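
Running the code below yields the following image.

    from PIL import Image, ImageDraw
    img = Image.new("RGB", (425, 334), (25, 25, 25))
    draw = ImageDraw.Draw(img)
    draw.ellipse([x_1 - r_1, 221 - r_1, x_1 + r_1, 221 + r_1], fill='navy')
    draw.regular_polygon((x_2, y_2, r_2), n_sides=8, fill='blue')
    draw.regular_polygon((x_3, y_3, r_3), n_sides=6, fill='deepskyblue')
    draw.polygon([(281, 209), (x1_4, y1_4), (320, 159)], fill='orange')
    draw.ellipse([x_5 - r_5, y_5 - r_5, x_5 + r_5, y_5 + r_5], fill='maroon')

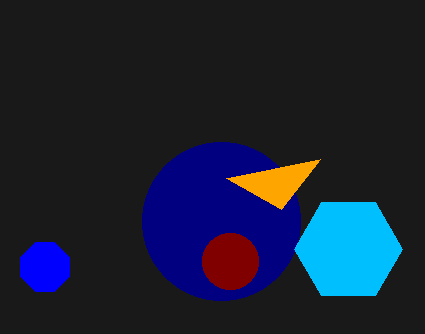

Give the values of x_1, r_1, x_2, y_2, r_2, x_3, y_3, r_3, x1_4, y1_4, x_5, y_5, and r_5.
x_1 = 221; r_1 = 79; x_2 = 45; y_2 = 267; r_2 = 26; x_3 = 348; y_3 = 249; r_3 = 54; x1_4 = 226; y1_4 = 178; x_5 = 230; y_5 = 261; r_5 = 28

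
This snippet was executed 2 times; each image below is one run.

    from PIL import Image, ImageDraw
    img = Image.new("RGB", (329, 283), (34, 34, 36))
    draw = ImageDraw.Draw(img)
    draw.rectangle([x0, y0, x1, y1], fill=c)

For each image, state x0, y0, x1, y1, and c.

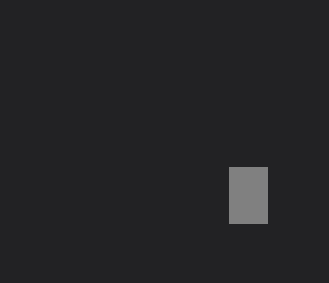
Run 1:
x0 = 229; y0 = 167; x1 = 267; y1 = 223; c = 'gray'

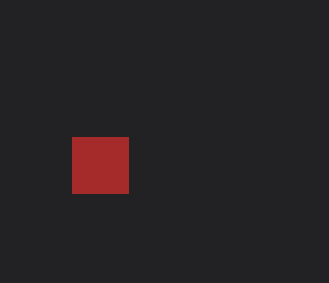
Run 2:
x0 = 72
y0 = 137
x1 = 128
y1 = 193
c = 'brown'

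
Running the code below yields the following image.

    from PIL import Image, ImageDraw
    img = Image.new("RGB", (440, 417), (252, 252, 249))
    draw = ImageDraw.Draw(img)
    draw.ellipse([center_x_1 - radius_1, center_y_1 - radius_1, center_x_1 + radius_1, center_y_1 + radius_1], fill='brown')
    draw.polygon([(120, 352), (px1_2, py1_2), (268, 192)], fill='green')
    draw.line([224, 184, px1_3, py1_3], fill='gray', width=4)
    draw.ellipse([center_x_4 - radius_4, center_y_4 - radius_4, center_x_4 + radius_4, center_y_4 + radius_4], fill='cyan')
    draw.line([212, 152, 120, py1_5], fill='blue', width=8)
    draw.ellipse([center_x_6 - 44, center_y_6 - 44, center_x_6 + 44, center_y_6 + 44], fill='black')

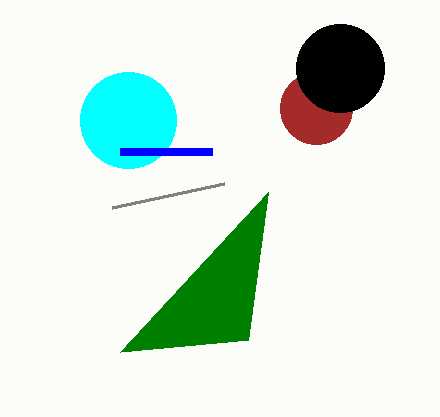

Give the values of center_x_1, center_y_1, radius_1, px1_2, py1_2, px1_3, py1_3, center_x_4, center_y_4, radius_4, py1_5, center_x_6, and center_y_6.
center_x_1 = 316, center_y_1 = 108, radius_1 = 36, px1_2 = 248, py1_2 = 340, px1_3 = 112, py1_3 = 208, center_x_4 = 128, center_y_4 = 120, radius_4 = 48, py1_5 = 152, center_x_6 = 340, center_y_6 = 68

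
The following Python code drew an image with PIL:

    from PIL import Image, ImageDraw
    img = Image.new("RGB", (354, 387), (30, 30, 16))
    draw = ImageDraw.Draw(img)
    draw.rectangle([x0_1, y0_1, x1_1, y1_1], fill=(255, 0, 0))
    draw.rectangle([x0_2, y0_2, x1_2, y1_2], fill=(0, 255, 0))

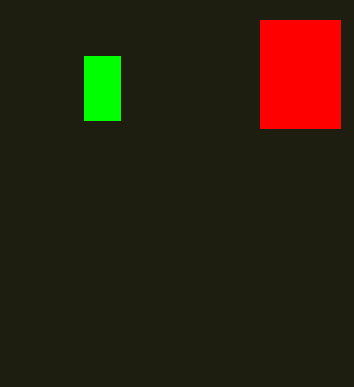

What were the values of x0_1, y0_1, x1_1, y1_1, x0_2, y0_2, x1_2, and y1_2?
x0_1 = 260
y0_1 = 20
x1_1 = 340
y1_1 = 128
x0_2 = 84
y0_2 = 56
x1_2 = 120
y1_2 = 120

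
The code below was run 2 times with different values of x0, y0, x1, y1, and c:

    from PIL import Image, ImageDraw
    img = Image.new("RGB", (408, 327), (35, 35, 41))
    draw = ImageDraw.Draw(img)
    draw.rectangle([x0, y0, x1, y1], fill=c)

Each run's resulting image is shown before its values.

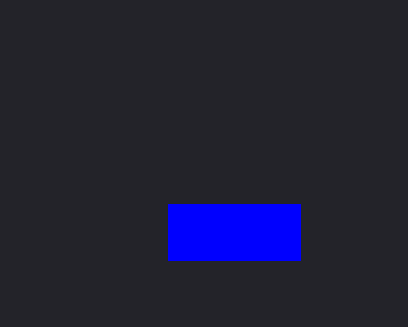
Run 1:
x0 = 168
y0 = 204
x1 = 300
y1 = 260
c = 'blue'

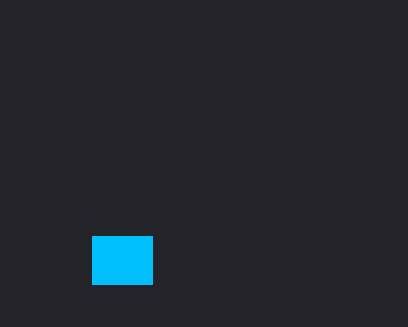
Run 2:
x0 = 92
y0 = 236
x1 = 152
y1 = 284
c = 'deepskyblue'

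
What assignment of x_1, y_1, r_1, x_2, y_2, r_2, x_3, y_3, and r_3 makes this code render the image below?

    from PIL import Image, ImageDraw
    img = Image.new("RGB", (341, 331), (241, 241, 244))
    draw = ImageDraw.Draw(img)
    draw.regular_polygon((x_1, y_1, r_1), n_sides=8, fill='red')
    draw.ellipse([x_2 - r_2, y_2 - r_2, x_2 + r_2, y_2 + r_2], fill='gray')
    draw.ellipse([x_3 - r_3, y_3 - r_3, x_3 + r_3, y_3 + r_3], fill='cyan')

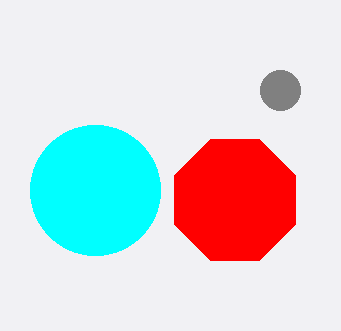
x_1 = 235
y_1 = 200
r_1 = 65
x_2 = 280
y_2 = 90
r_2 = 20
x_3 = 95
y_3 = 190
r_3 = 65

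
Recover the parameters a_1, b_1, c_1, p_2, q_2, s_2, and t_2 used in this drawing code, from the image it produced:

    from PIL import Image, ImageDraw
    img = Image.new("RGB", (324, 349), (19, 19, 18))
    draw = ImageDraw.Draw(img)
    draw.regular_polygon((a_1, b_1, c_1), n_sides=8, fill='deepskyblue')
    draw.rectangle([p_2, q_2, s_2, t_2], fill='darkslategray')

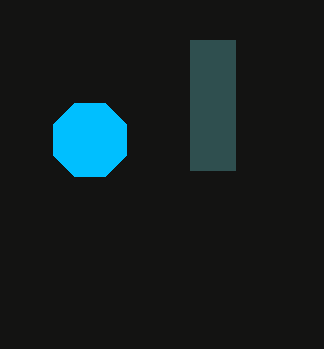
a_1 = 90, b_1 = 140, c_1 = 40, p_2 = 190, q_2 = 40, s_2 = 235, t_2 = 170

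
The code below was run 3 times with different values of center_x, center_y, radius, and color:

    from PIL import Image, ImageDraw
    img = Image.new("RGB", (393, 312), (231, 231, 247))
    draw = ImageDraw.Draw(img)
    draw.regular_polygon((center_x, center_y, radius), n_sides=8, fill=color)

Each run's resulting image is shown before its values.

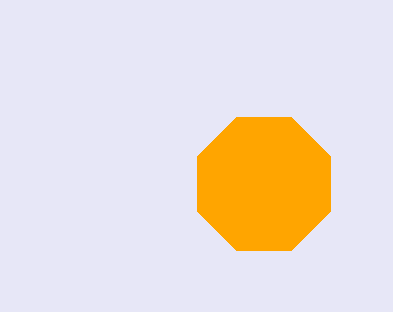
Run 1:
center_x = 264, center_y = 184, radius = 72, color = 'orange'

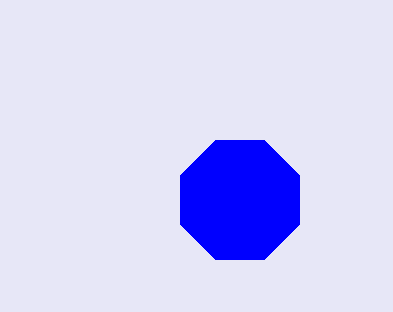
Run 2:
center_x = 240
center_y = 200
radius = 64
color = 'blue'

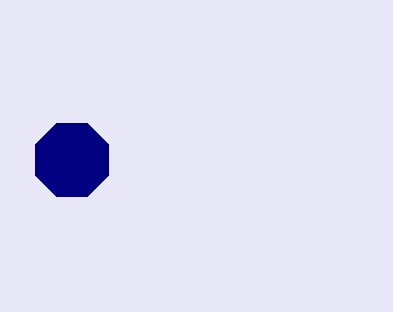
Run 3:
center_x = 72, center_y = 160, radius = 40, color = 'navy'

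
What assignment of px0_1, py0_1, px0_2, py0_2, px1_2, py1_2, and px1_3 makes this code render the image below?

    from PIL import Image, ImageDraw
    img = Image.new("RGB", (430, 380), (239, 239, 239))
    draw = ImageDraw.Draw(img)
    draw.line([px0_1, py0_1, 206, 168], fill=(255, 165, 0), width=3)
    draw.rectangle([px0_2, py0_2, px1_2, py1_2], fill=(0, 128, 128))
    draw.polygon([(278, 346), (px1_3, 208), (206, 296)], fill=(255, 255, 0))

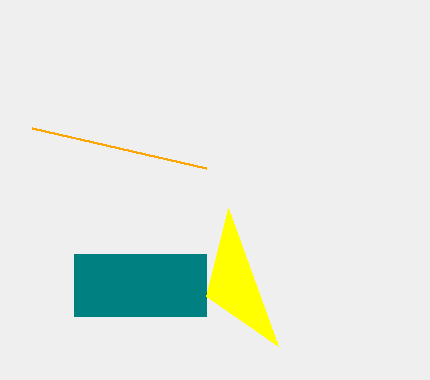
px0_1 = 32; py0_1 = 128; px0_2 = 74; py0_2 = 254; px1_2 = 206; py1_2 = 316; px1_3 = 228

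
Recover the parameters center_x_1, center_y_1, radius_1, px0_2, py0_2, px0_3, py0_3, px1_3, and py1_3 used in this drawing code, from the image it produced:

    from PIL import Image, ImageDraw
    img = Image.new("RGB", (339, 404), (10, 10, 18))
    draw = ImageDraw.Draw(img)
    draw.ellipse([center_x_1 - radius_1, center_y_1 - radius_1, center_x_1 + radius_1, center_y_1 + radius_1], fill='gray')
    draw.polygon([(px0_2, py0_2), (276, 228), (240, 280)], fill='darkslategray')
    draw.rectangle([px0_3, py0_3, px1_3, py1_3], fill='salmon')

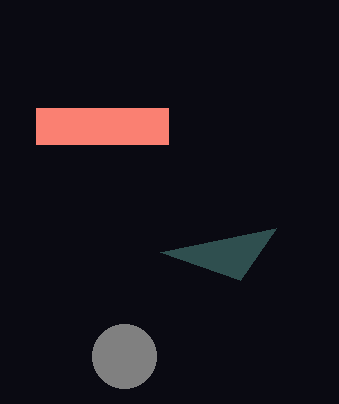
center_x_1 = 124, center_y_1 = 356, radius_1 = 32, px0_2 = 160, py0_2 = 252, px0_3 = 36, py0_3 = 108, px1_3 = 168, py1_3 = 144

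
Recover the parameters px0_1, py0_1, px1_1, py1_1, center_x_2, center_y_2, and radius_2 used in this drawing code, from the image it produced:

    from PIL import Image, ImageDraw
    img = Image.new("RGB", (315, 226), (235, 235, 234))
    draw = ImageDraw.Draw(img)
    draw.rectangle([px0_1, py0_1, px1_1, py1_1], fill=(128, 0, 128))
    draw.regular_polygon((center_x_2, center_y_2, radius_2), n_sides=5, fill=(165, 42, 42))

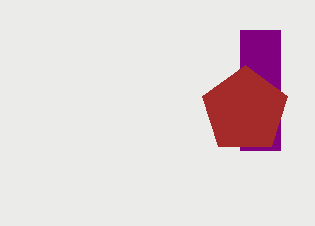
px0_1 = 240; py0_1 = 30; px1_1 = 280; py1_1 = 150; center_x_2 = 245; center_y_2 = 110; radius_2 = 45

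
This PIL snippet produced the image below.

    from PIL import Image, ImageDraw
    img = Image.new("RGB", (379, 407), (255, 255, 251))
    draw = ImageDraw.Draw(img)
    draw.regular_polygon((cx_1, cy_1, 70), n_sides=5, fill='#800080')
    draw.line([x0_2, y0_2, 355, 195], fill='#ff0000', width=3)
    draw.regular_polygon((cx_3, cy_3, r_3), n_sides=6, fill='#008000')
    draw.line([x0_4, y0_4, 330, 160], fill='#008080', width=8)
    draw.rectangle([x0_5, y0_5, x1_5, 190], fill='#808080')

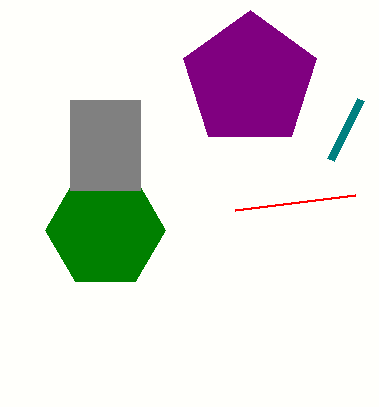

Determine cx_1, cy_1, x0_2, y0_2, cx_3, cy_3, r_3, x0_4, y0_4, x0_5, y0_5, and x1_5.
cx_1 = 250
cy_1 = 80
x0_2 = 235
y0_2 = 210
cx_3 = 105
cy_3 = 230
r_3 = 60
x0_4 = 360
y0_4 = 100
x0_5 = 70
y0_5 = 100
x1_5 = 140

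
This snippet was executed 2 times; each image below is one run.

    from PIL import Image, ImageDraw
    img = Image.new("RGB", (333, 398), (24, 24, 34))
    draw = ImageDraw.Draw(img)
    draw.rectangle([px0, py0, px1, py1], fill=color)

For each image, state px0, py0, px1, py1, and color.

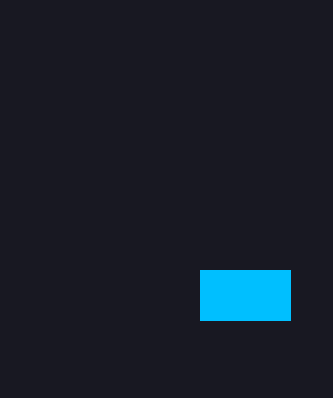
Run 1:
px0 = 200
py0 = 270
px1 = 290
py1 = 320
color = 'deepskyblue'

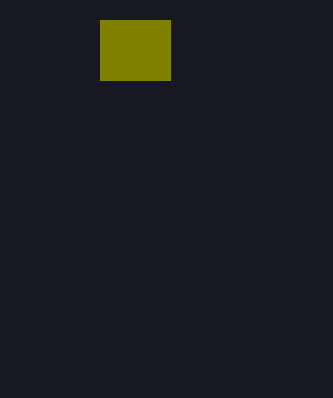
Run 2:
px0 = 100, py0 = 20, px1 = 170, py1 = 80, color = 'olive'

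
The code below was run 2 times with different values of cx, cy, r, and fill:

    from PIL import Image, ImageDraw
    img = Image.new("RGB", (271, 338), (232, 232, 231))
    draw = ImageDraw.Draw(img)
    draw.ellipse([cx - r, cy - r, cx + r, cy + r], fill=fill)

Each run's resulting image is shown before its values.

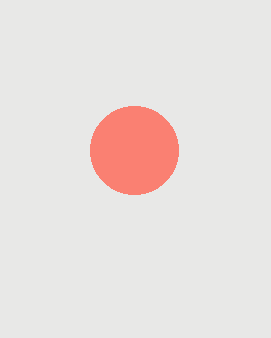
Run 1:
cx = 134, cy = 150, r = 44, fill = 'salmon'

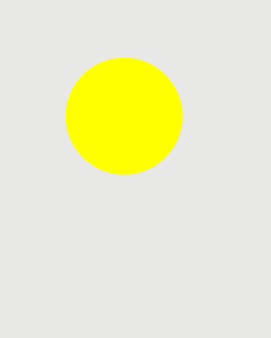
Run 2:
cx = 124; cy = 116; r = 58; fill = 'yellow'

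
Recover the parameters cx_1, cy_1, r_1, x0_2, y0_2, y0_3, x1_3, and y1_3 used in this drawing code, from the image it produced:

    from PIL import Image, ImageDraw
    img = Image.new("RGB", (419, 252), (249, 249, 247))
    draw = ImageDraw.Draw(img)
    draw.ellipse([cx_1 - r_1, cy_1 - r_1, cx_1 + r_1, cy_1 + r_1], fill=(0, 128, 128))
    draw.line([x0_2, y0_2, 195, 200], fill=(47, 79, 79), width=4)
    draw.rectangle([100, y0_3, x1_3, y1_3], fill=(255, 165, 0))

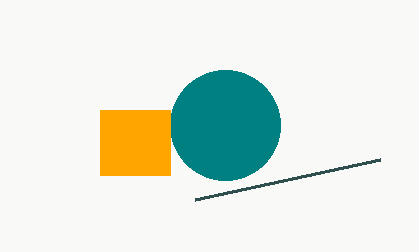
cx_1 = 225; cy_1 = 125; r_1 = 55; x0_2 = 380; y0_2 = 160; y0_3 = 110; x1_3 = 170; y1_3 = 175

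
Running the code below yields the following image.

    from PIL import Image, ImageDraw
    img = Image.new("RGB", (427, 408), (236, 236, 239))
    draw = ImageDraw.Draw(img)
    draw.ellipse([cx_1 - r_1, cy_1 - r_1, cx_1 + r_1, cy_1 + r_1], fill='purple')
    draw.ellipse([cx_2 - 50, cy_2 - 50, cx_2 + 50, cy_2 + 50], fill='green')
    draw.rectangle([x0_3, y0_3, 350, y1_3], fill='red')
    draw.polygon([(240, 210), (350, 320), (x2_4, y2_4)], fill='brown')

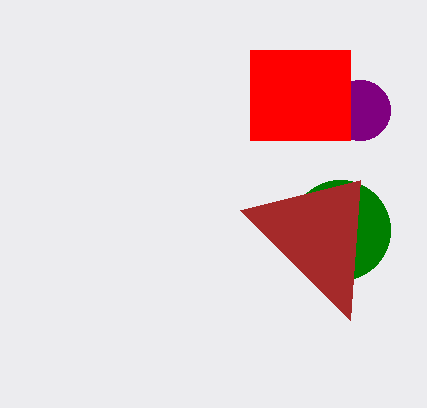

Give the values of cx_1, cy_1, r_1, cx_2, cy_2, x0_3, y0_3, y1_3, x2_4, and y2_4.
cx_1 = 360
cy_1 = 110
r_1 = 30
cx_2 = 340
cy_2 = 230
x0_3 = 250
y0_3 = 50
y1_3 = 140
x2_4 = 360
y2_4 = 180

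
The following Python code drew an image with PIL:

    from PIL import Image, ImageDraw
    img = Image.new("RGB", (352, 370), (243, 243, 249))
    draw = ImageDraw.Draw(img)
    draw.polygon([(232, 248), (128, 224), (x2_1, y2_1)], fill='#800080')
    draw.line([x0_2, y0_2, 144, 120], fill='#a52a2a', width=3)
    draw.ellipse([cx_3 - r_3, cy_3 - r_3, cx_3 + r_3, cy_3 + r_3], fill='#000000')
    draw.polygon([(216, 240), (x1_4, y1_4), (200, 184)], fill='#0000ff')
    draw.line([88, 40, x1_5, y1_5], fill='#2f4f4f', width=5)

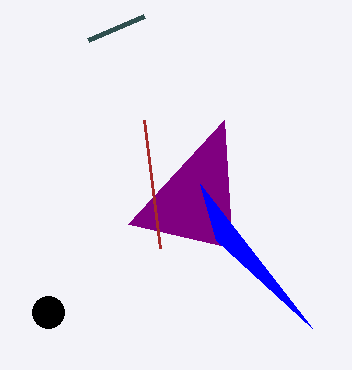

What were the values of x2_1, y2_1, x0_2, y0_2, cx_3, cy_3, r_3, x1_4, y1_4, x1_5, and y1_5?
x2_1 = 224
y2_1 = 120
x0_2 = 160
y0_2 = 248
cx_3 = 48
cy_3 = 312
r_3 = 16
x1_4 = 312
y1_4 = 328
x1_5 = 144
y1_5 = 16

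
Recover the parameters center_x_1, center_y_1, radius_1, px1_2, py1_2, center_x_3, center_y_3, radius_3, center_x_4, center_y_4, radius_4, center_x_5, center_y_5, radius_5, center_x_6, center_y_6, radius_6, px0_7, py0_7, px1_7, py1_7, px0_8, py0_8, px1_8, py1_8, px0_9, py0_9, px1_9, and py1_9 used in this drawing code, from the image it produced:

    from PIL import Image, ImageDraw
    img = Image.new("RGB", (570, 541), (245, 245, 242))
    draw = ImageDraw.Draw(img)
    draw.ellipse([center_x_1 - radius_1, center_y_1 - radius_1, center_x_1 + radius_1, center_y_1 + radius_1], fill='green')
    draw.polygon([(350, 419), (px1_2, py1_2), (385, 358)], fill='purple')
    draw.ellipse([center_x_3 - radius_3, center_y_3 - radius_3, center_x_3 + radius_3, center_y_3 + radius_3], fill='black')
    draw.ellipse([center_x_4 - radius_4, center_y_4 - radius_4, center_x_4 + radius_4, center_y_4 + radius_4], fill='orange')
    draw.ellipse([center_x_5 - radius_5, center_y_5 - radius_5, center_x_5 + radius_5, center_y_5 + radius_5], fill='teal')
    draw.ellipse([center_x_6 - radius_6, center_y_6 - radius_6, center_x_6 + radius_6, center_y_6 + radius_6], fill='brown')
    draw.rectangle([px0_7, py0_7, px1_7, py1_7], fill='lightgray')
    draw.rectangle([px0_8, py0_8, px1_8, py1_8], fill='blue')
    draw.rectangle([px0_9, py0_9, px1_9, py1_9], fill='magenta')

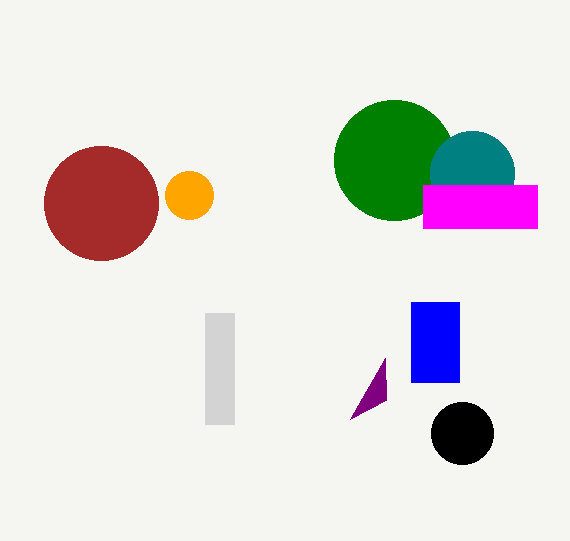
center_x_1 = 394, center_y_1 = 160, radius_1 = 60, px1_2 = 386, py1_2 = 400, center_x_3 = 462, center_y_3 = 433, radius_3 = 31, center_x_4 = 189, center_y_4 = 195, radius_4 = 24, center_x_5 = 472, center_y_5 = 173, radius_5 = 42, center_x_6 = 101, center_y_6 = 203, radius_6 = 57, px0_7 = 205, py0_7 = 313, px1_7 = 234, py1_7 = 424, px0_8 = 411, py0_8 = 302, px1_8 = 459, py1_8 = 382, px0_9 = 423, py0_9 = 185, px1_9 = 537, py1_9 = 228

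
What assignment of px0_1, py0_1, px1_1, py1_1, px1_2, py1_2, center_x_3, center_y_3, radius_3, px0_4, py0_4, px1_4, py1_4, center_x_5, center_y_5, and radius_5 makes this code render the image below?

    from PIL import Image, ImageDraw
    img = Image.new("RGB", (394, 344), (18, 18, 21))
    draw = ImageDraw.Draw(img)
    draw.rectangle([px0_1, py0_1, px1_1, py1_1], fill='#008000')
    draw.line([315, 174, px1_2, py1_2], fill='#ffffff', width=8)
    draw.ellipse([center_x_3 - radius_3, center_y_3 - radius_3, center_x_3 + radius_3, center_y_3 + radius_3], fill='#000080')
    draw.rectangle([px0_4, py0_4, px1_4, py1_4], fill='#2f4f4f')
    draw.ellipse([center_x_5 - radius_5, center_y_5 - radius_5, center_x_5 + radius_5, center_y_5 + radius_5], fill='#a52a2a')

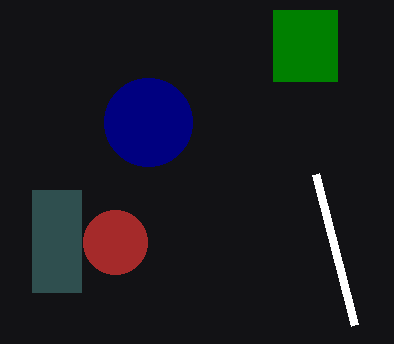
px0_1 = 273; py0_1 = 10; px1_1 = 337; py1_1 = 81; px1_2 = 354; py1_2 = 325; center_x_3 = 148; center_y_3 = 122; radius_3 = 44; px0_4 = 32; py0_4 = 190; px1_4 = 81; py1_4 = 292; center_x_5 = 115; center_y_5 = 242; radius_5 = 32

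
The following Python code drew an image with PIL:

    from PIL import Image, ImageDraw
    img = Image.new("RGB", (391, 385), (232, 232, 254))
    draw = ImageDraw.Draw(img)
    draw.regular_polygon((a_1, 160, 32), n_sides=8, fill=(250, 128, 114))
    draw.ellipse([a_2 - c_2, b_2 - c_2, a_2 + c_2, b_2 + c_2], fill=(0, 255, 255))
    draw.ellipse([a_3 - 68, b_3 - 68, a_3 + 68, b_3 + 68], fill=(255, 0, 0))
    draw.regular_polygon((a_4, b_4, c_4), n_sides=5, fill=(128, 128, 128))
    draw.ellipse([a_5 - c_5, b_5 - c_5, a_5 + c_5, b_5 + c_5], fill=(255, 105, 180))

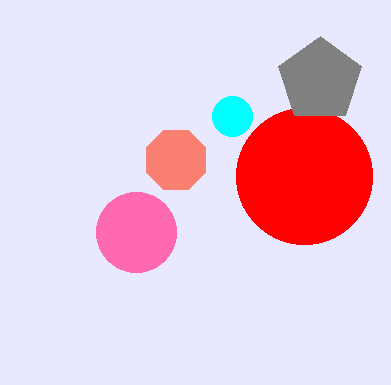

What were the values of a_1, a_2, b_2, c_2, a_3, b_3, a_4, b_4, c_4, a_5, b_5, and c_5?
a_1 = 176
a_2 = 232
b_2 = 116
c_2 = 20
a_3 = 304
b_3 = 176
a_4 = 320
b_4 = 80
c_4 = 44
a_5 = 136
b_5 = 232
c_5 = 40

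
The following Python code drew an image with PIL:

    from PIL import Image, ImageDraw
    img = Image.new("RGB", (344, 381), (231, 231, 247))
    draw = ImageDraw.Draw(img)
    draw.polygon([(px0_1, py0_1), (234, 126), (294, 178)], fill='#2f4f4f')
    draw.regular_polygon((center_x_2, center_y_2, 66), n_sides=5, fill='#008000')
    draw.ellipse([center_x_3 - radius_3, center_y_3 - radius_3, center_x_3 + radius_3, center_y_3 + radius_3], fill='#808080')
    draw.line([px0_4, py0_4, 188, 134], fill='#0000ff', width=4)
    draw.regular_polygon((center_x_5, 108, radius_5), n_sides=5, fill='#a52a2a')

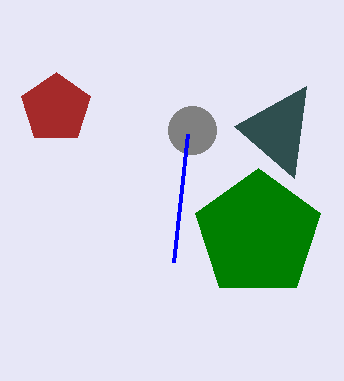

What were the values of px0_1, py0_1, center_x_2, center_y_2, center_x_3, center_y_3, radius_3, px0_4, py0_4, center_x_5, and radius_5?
px0_1 = 306; py0_1 = 86; center_x_2 = 258; center_y_2 = 234; center_x_3 = 192; center_y_3 = 130; radius_3 = 24; px0_4 = 174; py0_4 = 262; center_x_5 = 56; radius_5 = 36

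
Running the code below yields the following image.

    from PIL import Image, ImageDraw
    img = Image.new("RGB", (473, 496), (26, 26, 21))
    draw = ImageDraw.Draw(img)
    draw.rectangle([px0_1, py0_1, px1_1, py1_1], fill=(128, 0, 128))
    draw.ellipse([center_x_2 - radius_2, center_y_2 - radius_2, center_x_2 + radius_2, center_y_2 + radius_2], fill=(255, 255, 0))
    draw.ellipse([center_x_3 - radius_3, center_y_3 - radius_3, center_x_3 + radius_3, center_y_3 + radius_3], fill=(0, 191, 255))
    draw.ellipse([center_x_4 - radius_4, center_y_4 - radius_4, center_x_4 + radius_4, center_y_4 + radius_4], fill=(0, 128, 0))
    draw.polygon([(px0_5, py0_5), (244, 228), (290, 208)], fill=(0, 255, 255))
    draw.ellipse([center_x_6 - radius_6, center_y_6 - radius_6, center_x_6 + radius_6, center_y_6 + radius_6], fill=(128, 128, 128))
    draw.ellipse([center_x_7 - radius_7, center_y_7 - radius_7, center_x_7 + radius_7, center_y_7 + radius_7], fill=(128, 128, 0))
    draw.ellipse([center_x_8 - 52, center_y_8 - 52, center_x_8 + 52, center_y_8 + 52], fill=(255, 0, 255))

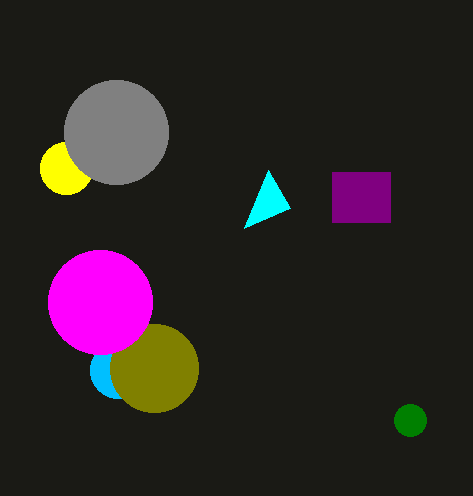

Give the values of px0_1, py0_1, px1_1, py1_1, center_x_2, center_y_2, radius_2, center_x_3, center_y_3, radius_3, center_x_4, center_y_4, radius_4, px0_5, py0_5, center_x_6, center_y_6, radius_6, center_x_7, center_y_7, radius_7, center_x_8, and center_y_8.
px0_1 = 332
py0_1 = 172
px1_1 = 390
py1_1 = 222
center_x_2 = 66
center_y_2 = 168
radius_2 = 26
center_x_3 = 118
center_y_3 = 370
radius_3 = 28
center_x_4 = 410
center_y_4 = 420
radius_4 = 16
px0_5 = 268
py0_5 = 170
center_x_6 = 116
center_y_6 = 132
radius_6 = 52
center_x_7 = 154
center_y_7 = 368
radius_7 = 44
center_x_8 = 100
center_y_8 = 302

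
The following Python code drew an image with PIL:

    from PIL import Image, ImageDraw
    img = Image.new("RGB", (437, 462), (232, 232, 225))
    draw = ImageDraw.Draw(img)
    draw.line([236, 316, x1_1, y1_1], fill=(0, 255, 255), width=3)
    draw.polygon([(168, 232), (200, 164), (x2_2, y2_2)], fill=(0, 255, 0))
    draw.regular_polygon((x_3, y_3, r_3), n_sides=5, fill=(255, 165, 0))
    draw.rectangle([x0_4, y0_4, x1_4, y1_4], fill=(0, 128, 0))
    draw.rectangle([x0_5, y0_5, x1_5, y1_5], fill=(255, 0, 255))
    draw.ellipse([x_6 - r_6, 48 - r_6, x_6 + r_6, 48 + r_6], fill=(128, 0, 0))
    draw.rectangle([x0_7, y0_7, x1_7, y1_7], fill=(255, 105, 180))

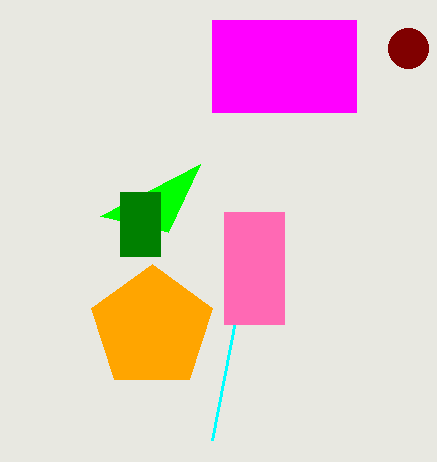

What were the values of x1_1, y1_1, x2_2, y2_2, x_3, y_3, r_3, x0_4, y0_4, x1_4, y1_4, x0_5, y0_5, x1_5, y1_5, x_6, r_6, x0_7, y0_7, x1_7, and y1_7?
x1_1 = 212; y1_1 = 440; x2_2 = 100; y2_2 = 216; x_3 = 152; y_3 = 328; r_3 = 64; x0_4 = 120; y0_4 = 192; x1_4 = 160; y1_4 = 256; x0_5 = 212; y0_5 = 20; x1_5 = 356; y1_5 = 112; x_6 = 408; r_6 = 20; x0_7 = 224; y0_7 = 212; x1_7 = 284; y1_7 = 324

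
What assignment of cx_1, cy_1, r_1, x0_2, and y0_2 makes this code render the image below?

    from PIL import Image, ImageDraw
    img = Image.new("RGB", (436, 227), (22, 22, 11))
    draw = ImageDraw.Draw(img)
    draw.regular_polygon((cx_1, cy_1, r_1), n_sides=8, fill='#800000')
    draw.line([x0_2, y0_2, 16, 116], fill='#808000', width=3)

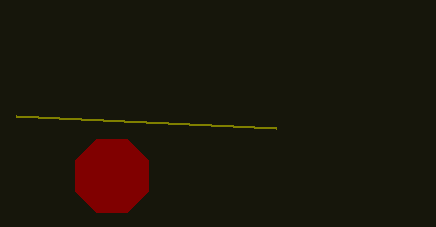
cx_1 = 112; cy_1 = 176; r_1 = 40; x0_2 = 276; y0_2 = 128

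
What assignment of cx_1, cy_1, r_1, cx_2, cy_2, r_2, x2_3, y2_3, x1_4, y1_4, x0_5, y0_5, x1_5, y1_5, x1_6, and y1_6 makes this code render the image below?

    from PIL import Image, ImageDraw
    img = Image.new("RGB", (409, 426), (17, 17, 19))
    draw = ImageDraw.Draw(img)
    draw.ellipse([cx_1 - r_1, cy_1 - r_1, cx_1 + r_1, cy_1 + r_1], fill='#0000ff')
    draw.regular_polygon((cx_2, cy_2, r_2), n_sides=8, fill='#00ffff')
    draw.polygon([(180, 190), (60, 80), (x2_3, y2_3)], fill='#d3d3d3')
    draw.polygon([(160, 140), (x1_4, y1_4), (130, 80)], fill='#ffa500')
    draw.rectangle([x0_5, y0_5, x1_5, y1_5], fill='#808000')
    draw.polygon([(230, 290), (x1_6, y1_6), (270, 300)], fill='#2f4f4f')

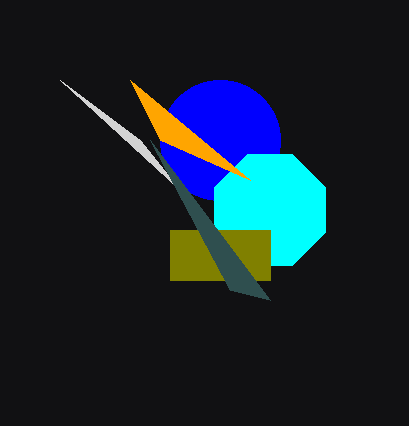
cx_1 = 220, cy_1 = 140, r_1 = 60, cx_2 = 270, cy_2 = 210, r_2 = 60, x2_3 = 140, y2_3 = 140, x1_4 = 250, y1_4 = 180, x0_5 = 170, y0_5 = 230, x1_5 = 270, y1_5 = 280, x1_6 = 150, y1_6 = 140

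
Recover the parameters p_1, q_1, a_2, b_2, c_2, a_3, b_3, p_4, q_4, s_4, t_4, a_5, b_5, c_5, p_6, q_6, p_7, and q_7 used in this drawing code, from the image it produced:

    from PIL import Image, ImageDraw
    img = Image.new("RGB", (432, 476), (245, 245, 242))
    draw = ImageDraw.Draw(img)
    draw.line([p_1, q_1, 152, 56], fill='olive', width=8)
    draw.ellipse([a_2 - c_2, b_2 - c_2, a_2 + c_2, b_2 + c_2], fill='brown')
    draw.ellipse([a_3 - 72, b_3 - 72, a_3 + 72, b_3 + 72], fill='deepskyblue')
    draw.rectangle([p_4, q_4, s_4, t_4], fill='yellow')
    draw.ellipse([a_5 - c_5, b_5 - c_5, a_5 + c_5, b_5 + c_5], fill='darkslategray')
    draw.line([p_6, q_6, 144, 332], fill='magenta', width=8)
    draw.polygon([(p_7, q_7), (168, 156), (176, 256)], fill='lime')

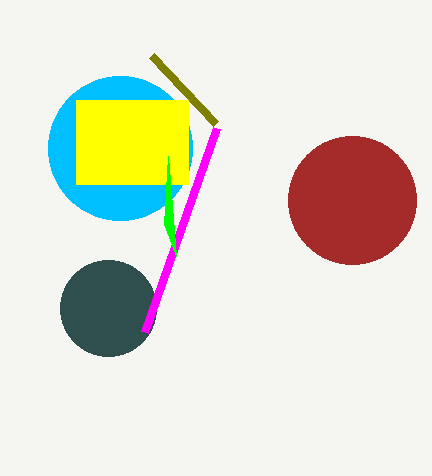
p_1 = 216
q_1 = 124
a_2 = 352
b_2 = 200
c_2 = 64
a_3 = 120
b_3 = 148
p_4 = 76
q_4 = 100
s_4 = 188
t_4 = 184
a_5 = 108
b_5 = 308
c_5 = 48
p_6 = 216
q_6 = 128
p_7 = 164
q_7 = 224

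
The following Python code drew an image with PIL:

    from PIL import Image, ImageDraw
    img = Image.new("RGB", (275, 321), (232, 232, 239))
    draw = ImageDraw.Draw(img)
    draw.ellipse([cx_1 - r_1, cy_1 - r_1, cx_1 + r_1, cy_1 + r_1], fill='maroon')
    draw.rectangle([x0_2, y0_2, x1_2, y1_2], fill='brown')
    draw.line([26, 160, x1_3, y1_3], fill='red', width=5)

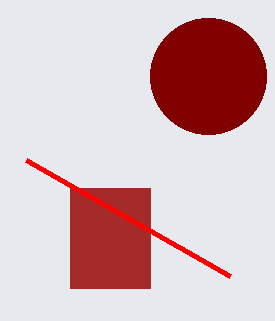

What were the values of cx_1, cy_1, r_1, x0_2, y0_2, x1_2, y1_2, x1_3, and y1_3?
cx_1 = 208; cy_1 = 76; r_1 = 58; x0_2 = 70; y0_2 = 188; x1_2 = 150; y1_2 = 288; x1_3 = 230; y1_3 = 276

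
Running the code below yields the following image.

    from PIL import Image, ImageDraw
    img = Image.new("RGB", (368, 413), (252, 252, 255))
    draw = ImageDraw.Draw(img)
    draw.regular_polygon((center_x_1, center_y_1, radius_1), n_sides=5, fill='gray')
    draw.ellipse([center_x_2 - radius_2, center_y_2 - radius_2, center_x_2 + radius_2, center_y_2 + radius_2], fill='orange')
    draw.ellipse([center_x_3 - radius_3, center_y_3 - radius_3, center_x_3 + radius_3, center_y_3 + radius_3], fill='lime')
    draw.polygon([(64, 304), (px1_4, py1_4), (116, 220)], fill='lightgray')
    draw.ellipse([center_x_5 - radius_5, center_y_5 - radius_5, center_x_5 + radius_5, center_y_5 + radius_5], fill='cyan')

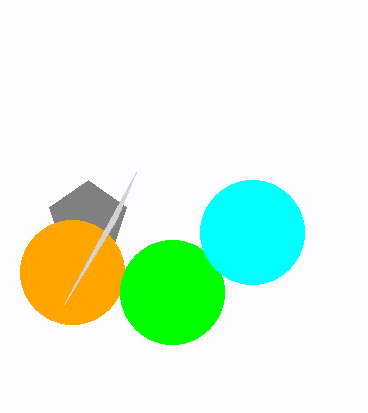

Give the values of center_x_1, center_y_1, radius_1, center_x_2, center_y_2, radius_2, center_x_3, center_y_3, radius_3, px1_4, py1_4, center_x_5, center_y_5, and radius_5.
center_x_1 = 88, center_y_1 = 220, radius_1 = 40, center_x_2 = 72, center_y_2 = 272, radius_2 = 52, center_x_3 = 172, center_y_3 = 292, radius_3 = 52, px1_4 = 136, py1_4 = 172, center_x_5 = 252, center_y_5 = 232, radius_5 = 52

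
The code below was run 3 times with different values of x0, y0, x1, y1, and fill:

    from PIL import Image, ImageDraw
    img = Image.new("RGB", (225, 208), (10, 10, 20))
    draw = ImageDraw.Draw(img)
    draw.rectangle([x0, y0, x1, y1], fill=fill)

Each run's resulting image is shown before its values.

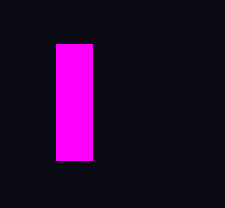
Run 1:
x0 = 56; y0 = 44; x1 = 92; y1 = 160; fill = 'magenta'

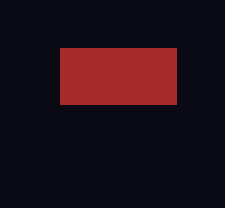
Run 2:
x0 = 60, y0 = 48, x1 = 176, y1 = 104, fill = 'brown'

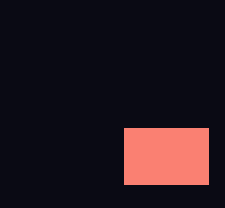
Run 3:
x0 = 124, y0 = 128, x1 = 208, y1 = 184, fill = 'salmon'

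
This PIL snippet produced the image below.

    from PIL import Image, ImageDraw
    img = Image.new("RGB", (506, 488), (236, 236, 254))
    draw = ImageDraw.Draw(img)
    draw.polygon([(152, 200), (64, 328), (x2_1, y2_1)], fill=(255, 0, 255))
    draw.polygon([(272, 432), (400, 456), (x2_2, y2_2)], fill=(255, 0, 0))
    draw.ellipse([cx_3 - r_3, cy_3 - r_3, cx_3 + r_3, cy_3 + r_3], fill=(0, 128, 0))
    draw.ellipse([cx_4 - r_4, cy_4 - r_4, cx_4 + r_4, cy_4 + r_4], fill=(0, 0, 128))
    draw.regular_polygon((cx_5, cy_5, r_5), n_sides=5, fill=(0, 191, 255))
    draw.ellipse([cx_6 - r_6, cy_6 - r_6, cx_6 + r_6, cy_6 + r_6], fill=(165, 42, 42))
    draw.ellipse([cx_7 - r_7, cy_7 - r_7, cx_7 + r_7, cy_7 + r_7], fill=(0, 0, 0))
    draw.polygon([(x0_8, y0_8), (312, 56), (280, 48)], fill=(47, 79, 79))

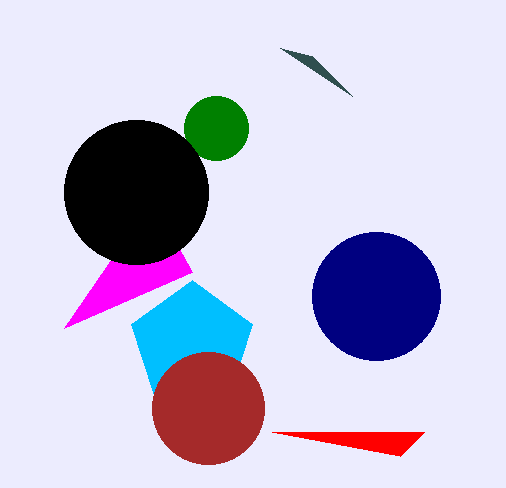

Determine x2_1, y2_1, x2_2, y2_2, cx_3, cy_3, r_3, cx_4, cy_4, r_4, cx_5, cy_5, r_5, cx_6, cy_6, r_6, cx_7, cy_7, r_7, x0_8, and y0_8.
x2_1 = 192, y2_1 = 272, x2_2 = 424, y2_2 = 432, cx_3 = 216, cy_3 = 128, r_3 = 32, cx_4 = 376, cy_4 = 296, r_4 = 64, cx_5 = 192, cy_5 = 344, r_5 = 64, cx_6 = 208, cy_6 = 408, r_6 = 56, cx_7 = 136, cy_7 = 192, r_7 = 72, x0_8 = 352, y0_8 = 96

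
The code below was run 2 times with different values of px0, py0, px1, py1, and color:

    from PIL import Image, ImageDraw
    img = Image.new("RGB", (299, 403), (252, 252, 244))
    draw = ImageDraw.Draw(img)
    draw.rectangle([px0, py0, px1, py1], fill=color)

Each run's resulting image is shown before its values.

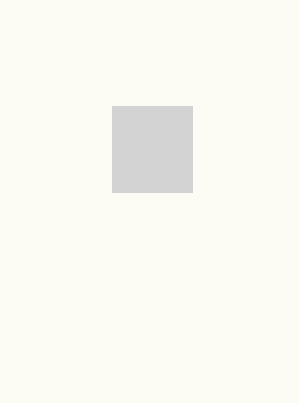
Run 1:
px0 = 112, py0 = 106, px1 = 192, py1 = 192, color = 'lightgray'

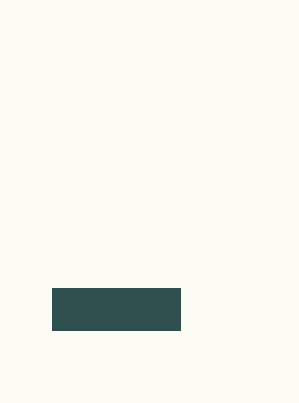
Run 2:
px0 = 52; py0 = 288; px1 = 180; py1 = 330; color = 'darkslategray'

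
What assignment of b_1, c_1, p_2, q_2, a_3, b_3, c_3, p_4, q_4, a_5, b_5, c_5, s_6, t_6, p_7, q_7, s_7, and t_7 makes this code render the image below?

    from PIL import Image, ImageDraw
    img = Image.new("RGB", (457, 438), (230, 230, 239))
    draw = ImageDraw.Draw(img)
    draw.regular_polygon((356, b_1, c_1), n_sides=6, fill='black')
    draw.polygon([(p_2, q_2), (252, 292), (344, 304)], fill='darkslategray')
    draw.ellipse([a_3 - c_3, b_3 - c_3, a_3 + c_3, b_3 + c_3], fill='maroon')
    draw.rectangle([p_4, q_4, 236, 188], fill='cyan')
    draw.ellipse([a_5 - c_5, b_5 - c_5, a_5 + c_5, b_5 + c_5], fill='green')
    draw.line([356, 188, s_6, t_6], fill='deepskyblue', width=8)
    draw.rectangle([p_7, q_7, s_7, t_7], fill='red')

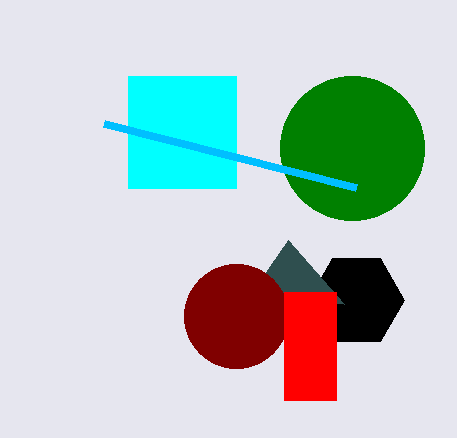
b_1 = 300, c_1 = 48, p_2 = 288, q_2 = 240, a_3 = 236, b_3 = 316, c_3 = 52, p_4 = 128, q_4 = 76, a_5 = 352, b_5 = 148, c_5 = 72, s_6 = 104, t_6 = 124, p_7 = 284, q_7 = 292, s_7 = 336, t_7 = 400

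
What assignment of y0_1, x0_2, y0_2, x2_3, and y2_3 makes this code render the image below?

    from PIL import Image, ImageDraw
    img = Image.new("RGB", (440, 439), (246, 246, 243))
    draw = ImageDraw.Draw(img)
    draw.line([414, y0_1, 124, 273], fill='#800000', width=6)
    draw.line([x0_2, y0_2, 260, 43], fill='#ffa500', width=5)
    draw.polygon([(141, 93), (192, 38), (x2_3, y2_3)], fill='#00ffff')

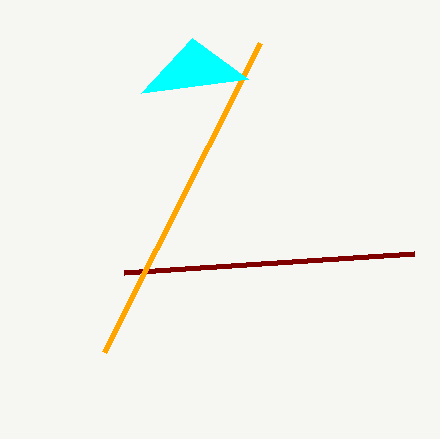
y0_1 = 254; x0_2 = 104; y0_2 = 352; x2_3 = 248; y2_3 = 79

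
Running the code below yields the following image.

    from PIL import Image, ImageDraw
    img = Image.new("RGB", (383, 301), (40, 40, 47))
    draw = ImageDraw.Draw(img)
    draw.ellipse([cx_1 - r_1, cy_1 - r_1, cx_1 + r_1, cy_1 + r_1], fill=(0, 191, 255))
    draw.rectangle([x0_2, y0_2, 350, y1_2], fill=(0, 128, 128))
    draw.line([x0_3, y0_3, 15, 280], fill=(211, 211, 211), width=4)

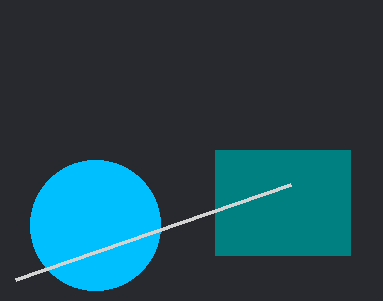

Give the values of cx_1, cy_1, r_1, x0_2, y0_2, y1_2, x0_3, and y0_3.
cx_1 = 95
cy_1 = 225
r_1 = 65
x0_2 = 215
y0_2 = 150
y1_2 = 255
x0_3 = 290
y0_3 = 185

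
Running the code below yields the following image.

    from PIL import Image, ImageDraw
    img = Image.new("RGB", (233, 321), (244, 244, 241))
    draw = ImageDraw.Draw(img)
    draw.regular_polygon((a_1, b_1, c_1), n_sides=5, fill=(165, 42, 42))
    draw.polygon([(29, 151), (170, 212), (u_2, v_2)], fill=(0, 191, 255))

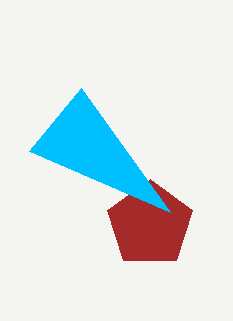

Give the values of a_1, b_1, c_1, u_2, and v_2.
a_1 = 150, b_1 = 224, c_1 = 45, u_2 = 81, v_2 = 88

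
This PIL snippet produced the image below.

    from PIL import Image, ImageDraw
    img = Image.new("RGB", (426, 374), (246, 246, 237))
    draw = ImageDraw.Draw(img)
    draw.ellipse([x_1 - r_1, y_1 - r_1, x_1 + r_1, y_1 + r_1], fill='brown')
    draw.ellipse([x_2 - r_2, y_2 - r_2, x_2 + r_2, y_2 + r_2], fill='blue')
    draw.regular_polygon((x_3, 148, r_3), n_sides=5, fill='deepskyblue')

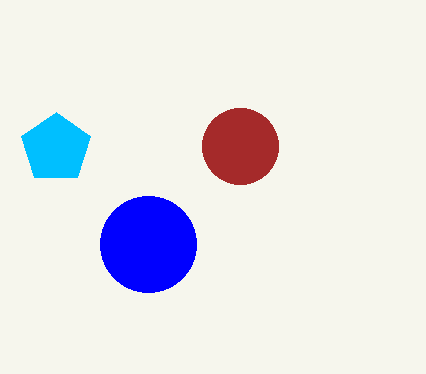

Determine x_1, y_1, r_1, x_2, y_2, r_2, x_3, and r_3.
x_1 = 240
y_1 = 146
r_1 = 38
x_2 = 148
y_2 = 244
r_2 = 48
x_3 = 56
r_3 = 36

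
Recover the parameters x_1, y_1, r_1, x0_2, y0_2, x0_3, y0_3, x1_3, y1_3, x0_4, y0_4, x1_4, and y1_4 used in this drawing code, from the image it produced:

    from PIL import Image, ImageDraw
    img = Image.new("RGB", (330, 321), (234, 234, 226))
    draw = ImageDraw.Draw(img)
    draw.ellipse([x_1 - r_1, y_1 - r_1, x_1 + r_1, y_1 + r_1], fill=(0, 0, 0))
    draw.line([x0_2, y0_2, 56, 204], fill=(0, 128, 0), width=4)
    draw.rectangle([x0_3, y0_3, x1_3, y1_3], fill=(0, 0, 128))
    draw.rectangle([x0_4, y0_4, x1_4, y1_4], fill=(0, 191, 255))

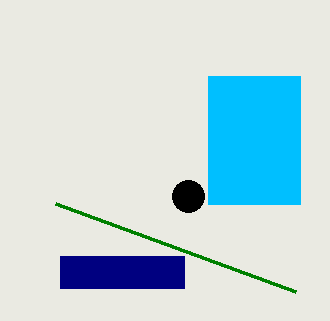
x_1 = 188
y_1 = 196
r_1 = 16
x0_2 = 296
y0_2 = 292
x0_3 = 60
y0_3 = 256
x1_3 = 184
y1_3 = 288
x0_4 = 208
y0_4 = 76
x1_4 = 300
y1_4 = 204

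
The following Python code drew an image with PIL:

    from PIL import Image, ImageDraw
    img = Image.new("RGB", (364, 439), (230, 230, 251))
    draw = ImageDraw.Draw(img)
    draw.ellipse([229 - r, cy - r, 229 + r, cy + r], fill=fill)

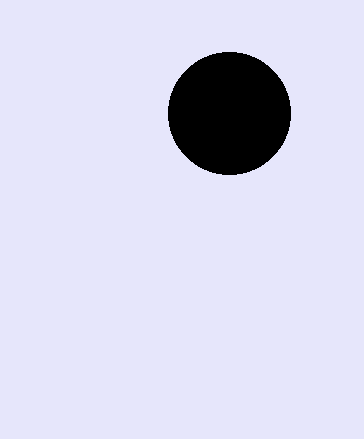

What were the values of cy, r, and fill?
cy = 113; r = 61; fill = 'black'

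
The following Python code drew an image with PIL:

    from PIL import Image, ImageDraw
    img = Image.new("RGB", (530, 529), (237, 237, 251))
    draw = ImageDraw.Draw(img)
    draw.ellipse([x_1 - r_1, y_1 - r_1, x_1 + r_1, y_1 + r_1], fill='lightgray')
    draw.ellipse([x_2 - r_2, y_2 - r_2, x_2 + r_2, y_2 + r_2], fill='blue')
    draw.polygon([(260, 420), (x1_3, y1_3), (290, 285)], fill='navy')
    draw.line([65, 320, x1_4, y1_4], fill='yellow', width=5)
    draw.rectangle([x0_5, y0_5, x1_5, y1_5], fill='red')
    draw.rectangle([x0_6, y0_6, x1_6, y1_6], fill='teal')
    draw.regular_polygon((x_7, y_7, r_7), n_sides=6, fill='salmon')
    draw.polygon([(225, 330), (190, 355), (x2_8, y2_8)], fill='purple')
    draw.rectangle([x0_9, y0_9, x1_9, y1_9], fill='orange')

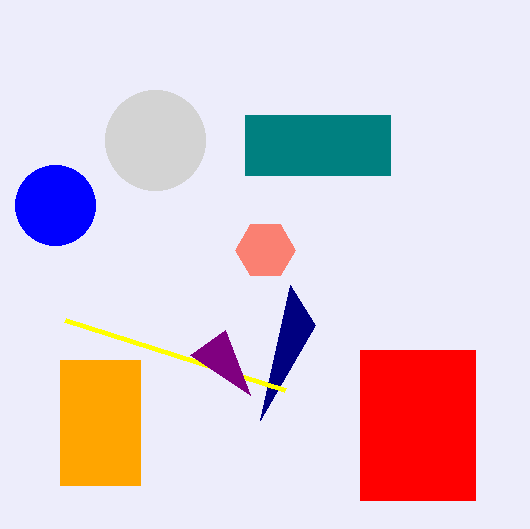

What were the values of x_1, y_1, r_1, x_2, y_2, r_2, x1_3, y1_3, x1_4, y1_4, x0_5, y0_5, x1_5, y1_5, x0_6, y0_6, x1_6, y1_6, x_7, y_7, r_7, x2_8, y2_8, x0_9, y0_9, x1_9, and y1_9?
x_1 = 155, y_1 = 140, r_1 = 50, x_2 = 55, y_2 = 205, r_2 = 40, x1_3 = 315, y1_3 = 325, x1_4 = 285, y1_4 = 390, x0_5 = 360, y0_5 = 350, x1_5 = 475, y1_5 = 500, x0_6 = 245, y0_6 = 115, x1_6 = 390, y1_6 = 175, x_7 = 265, y_7 = 250, r_7 = 30, x2_8 = 250, y2_8 = 395, x0_9 = 60, y0_9 = 360, x1_9 = 140, y1_9 = 485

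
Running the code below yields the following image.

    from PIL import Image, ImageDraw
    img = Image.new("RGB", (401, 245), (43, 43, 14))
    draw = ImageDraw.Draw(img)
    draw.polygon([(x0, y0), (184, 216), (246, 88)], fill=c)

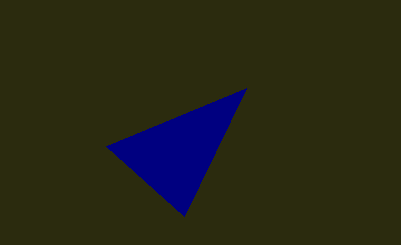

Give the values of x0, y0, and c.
x0 = 106; y0 = 146; c = 'navy'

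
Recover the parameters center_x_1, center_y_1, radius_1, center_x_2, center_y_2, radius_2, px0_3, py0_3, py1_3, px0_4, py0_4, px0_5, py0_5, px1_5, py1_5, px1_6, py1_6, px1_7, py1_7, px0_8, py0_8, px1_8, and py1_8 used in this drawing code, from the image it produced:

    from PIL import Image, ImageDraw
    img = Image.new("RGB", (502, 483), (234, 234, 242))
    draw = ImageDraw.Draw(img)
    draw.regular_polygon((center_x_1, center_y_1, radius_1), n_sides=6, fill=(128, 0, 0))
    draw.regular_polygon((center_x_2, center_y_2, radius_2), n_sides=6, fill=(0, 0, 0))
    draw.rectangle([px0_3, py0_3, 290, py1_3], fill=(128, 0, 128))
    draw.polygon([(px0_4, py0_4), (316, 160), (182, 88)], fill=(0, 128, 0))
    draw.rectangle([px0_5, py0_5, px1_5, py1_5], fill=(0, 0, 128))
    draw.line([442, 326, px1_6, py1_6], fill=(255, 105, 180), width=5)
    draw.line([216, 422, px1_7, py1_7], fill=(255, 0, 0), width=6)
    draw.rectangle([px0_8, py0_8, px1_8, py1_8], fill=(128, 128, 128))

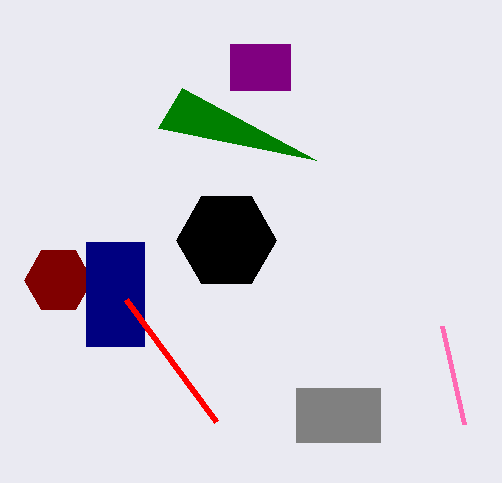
center_x_1 = 58, center_y_1 = 280, radius_1 = 34, center_x_2 = 226, center_y_2 = 240, radius_2 = 50, px0_3 = 230, py0_3 = 44, py1_3 = 90, px0_4 = 158, py0_4 = 128, px0_5 = 86, py0_5 = 242, px1_5 = 144, py1_5 = 346, px1_6 = 464, py1_6 = 424, px1_7 = 126, py1_7 = 300, px0_8 = 296, py0_8 = 388, px1_8 = 380, py1_8 = 442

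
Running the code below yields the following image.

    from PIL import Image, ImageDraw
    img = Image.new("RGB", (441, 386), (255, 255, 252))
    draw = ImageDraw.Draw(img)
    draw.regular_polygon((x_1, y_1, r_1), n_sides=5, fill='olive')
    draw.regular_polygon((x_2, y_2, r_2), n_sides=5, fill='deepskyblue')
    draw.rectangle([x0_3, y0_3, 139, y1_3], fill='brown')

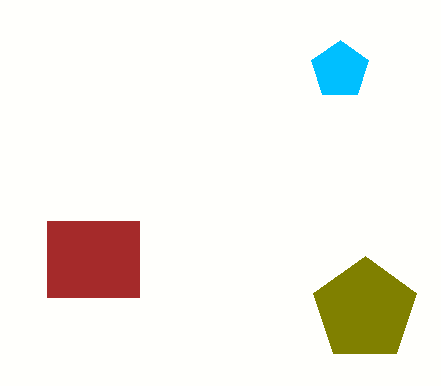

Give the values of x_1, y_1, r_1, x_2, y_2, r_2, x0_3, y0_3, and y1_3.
x_1 = 365, y_1 = 310, r_1 = 54, x_2 = 340, y_2 = 70, r_2 = 30, x0_3 = 47, y0_3 = 221, y1_3 = 297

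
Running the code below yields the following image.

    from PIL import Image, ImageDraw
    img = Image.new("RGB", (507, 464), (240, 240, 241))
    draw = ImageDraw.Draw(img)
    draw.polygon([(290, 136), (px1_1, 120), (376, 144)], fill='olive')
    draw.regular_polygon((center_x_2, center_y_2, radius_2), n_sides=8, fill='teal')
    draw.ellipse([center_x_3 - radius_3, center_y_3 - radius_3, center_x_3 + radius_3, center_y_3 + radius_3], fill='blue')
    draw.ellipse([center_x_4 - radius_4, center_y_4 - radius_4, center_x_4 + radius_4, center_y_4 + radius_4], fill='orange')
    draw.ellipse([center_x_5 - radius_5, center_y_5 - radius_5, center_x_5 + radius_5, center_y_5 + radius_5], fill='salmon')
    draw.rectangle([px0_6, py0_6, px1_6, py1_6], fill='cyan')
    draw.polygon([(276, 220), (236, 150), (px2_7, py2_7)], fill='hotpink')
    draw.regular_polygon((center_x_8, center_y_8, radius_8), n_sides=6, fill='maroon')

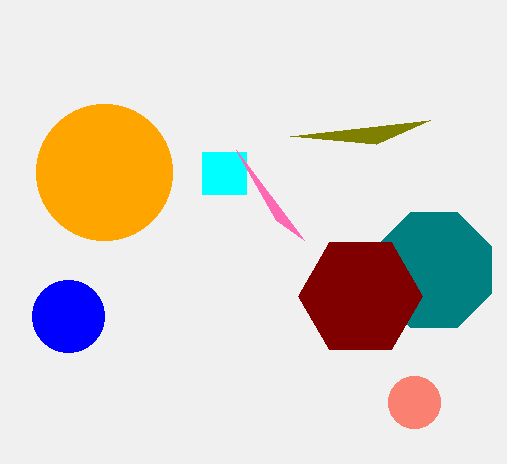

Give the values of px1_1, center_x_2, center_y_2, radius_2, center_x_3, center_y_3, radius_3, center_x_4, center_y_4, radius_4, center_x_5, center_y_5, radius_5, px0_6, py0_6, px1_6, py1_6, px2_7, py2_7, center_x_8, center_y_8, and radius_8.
px1_1 = 430; center_x_2 = 434; center_y_2 = 270; radius_2 = 62; center_x_3 = 68; center_y_3 = 316; radius_3 = 36; center_x_4 = 104; center_y_4 = 172; radius_4 = 68; center_x_5 = 414; center_y_5 = 402; radius_5 = 26; px0_6 = 202; py0_6 = 152; px1_6 = 246; py1_6 = 194; px2_7 = 304; py2_7 = 240; center_x_8 = 360; center_y_8 = 296; radius_8 = 62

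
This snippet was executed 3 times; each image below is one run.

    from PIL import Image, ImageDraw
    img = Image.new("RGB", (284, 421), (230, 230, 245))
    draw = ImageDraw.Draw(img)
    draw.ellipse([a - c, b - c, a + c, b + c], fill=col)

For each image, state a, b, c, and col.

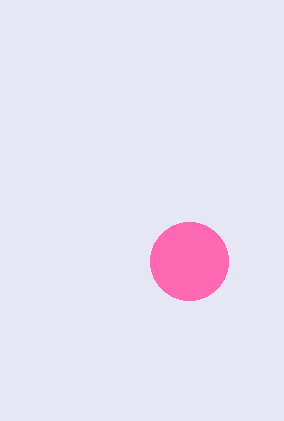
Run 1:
a = 189, b = 261, c = 39, col = 'hotpink'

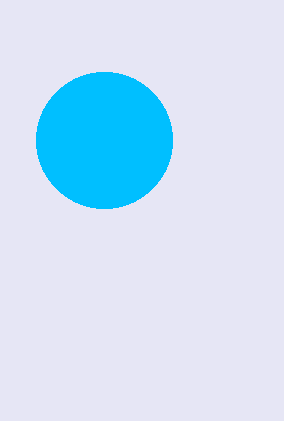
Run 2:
a = 104, b = 140, c = 68, col = 'deepskyblue'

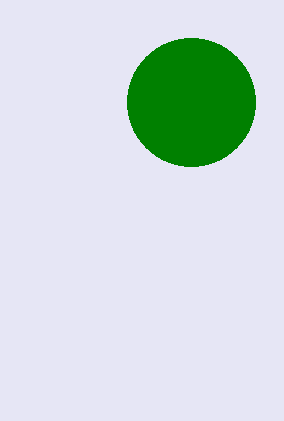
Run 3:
a = 191, b = 102, c = 64, col = 'green'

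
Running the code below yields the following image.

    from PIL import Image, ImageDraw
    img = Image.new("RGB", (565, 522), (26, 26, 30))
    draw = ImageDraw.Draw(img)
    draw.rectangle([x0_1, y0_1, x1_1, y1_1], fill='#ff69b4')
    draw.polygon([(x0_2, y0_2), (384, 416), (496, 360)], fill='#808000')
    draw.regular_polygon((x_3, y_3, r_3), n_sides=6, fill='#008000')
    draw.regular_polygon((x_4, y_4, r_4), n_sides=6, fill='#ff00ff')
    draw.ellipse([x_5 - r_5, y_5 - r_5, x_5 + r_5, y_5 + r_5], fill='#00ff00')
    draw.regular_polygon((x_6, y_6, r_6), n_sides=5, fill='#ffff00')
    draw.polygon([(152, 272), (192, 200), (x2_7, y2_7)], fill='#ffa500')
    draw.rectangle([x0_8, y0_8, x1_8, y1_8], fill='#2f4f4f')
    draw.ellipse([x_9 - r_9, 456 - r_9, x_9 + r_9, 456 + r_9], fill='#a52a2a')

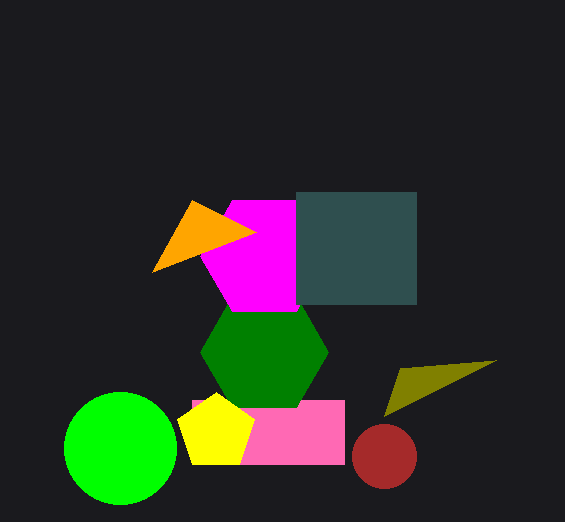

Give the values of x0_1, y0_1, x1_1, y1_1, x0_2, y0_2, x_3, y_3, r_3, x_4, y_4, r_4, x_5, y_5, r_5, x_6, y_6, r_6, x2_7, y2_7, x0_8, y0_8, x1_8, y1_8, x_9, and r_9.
x0_1 = 192, y0_1 = 400, x1_1 = 344, y1_1 = 464, x0_2 = 400, y0_2 = 368, x_3 = 264, y_3 = 352, r_3 = 64, x_4 = 264, y_4 = 256, r_4 = 64, x_5 = 120, y_5 = 448, r_5 = 56, x_6 = 216, y_6 = 432, r_6 = 40, x2_7 = 256, y2_7 = 232, x0_8 = 296, y0_8 = 192, x1_8 = 416, y1_8 = 304, x_9 = 384, r_9 = 32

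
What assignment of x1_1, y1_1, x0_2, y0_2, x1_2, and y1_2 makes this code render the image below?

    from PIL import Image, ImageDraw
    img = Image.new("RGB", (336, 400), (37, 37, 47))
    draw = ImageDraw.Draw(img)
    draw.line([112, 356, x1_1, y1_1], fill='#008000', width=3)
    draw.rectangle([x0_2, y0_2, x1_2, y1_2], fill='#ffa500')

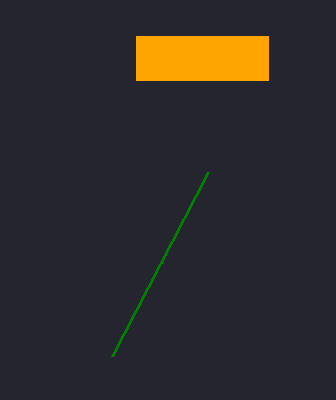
x1_1 = 208
y1_1 = 172
x0_2 = 136
y0_2 = 36
x1_2 = 268
y1_2 = 80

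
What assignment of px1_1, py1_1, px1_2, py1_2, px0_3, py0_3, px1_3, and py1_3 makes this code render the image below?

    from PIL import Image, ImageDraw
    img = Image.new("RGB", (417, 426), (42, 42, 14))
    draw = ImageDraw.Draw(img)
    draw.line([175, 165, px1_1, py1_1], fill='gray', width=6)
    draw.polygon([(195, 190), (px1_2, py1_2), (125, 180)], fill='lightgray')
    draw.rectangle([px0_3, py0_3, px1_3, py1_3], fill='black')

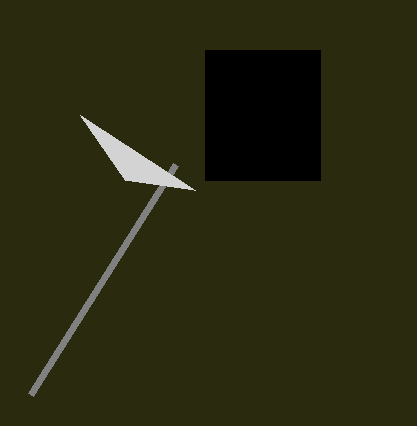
px1_1 = 30
py1_1 = 395
px1_2 = 80
py1_2 = 115
px0_3 = 205
py0_3 = 50
px1_3 = 320
py1_3 = 180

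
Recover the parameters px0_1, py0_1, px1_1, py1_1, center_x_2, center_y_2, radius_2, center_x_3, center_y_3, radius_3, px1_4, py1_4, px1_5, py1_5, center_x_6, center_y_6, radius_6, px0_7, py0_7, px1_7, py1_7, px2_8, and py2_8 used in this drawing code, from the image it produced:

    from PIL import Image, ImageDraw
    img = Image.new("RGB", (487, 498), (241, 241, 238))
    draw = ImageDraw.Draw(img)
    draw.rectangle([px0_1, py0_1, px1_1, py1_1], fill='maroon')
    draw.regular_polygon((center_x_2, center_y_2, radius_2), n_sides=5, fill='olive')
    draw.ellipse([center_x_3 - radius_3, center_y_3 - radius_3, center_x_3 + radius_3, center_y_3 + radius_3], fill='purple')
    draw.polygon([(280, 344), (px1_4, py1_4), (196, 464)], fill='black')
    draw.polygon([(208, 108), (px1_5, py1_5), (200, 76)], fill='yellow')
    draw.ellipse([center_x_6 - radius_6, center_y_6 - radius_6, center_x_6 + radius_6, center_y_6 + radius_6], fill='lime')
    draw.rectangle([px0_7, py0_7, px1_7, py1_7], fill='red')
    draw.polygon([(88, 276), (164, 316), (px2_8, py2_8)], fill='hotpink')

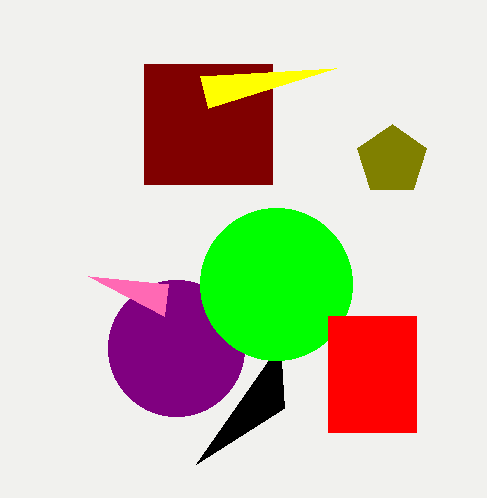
px0_1 = 144
py0_1 = 64
px1_1 = 272
py1_1 = 184
center_x_2 = 392
center_y_2 = 160
radius_2 = 36
center_x_3 = 176
center_y_3 = 348
radius_3 = 68
px1_4 = 284
py1_4 = 408
px1_5 = 336
py1_5 = 68
center_x_6 = 276
center_y_6 = 284
radius_6 = 76
px0_7 = 328
py0_7 = 316
px1_7 = 416
py1_7 = 432
px2_8 = 168
py2_8 = 284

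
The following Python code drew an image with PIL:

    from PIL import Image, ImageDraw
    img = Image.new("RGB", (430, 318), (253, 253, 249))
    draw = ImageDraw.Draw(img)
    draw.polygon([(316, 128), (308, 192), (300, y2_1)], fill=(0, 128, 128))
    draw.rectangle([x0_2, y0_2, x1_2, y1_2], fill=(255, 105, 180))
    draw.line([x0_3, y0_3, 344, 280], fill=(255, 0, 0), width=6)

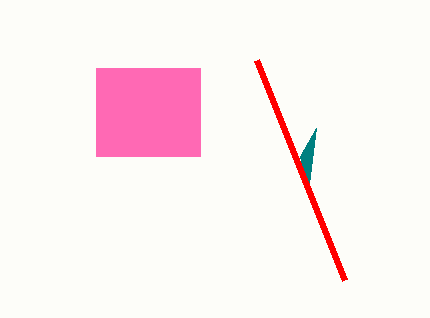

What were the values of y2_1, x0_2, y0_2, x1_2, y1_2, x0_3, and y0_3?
y2_1 = 156, x0_2 = 96, y0_2 = 68, x1_2 = 200, y1_2 = 156, x0_3 = 256, y0_3 = 60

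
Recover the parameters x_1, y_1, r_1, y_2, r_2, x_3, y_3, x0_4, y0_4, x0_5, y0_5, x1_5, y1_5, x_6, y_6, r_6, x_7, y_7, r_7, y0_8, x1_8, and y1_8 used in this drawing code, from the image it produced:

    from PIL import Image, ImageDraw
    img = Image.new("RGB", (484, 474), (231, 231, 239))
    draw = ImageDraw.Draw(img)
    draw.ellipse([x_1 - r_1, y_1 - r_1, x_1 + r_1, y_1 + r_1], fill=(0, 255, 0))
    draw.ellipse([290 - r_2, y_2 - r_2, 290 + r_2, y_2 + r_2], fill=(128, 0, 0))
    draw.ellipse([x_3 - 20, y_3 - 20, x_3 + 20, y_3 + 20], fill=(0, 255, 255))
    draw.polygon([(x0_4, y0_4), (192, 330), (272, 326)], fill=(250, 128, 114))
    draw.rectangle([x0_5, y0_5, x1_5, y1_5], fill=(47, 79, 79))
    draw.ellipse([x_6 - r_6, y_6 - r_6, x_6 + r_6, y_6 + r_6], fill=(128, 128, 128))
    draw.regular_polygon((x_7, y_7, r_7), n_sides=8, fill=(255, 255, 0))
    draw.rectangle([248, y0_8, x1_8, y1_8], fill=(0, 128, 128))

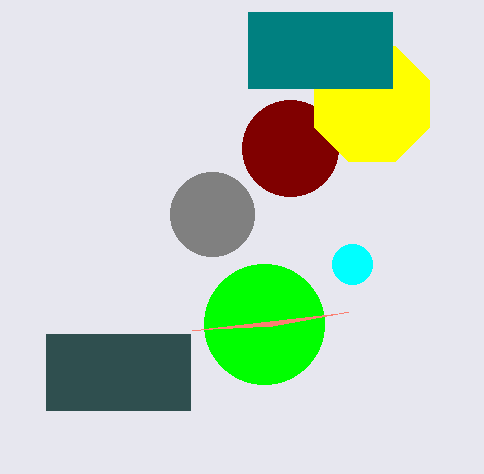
x_1 = 264; y_1 = 324; r_1 = 60; y_2 = 148; r_2 = 48; x_3 = 352; y_3 = 264; x0_4 = 348; y0_4 = 312; x0_5 = 46; y0_5 = 334; x1_5 = 190; y1_5 = 410; x_6 = 212; y_6 = 214; r_6 = 42; x_7 = 372; y_7 = 104; r_7 = 62; y0_8 = 12; x1_8 = 392; y1_8 = 88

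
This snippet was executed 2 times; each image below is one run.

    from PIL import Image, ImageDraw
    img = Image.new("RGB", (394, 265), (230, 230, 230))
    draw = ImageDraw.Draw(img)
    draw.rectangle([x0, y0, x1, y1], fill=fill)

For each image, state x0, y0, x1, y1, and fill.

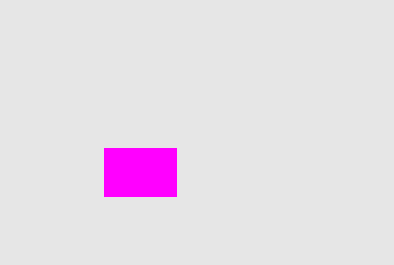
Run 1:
x0 = 104, y0 = 148, x1 = 176, y1 = 196, fill = 'magenta'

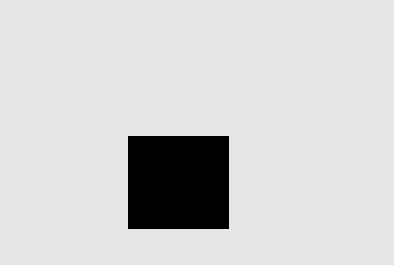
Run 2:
x0 = 128
y0 = 136
x1 = 228
y1 = 228
fill = 'black'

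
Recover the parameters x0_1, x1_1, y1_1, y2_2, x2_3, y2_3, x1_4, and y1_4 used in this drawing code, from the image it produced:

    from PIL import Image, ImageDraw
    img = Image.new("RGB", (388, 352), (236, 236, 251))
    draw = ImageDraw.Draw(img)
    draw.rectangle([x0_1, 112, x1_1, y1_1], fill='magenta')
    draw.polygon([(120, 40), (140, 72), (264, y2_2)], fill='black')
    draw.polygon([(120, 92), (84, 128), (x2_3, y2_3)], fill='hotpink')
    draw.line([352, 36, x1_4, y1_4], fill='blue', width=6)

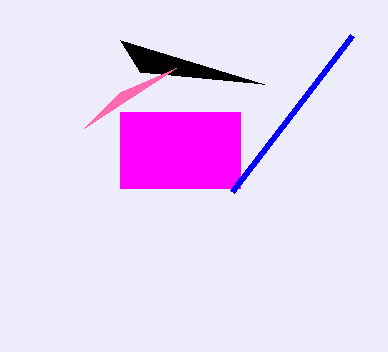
x0_1 = 120, x1_1 = 240, y1_1 = 188, y2_2 = 84, x2_3 = 176, y2_3 = 68, x1_4 = 232, y1_4 = 192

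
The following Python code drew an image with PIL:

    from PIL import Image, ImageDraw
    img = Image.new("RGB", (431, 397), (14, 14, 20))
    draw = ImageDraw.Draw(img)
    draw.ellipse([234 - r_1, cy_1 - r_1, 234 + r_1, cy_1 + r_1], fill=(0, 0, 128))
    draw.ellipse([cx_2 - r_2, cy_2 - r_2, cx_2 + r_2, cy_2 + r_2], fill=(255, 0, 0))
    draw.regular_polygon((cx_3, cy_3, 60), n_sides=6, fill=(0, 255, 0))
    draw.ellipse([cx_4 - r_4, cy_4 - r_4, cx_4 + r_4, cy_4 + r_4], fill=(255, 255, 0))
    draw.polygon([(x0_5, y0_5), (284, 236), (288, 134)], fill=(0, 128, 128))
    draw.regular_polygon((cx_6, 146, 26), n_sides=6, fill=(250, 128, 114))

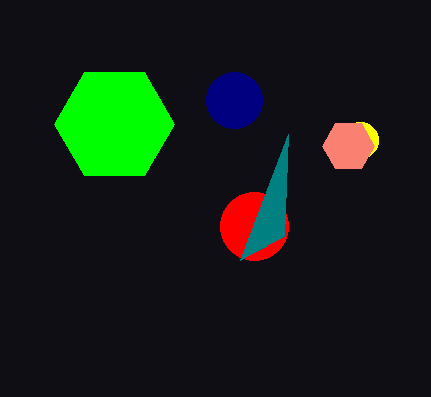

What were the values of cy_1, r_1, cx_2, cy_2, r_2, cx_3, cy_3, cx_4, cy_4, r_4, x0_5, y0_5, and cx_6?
cy_1 = 100
r_1 = 28
cx_2 = 254
cy_2 = 226
r_2 = 34
cx_3 = 114
cy_3 = 124
cx_4 = 360
cy_4 = 140
r_4 = 18
x0_5 = 240
y0_5 = 260
cx_6 = 348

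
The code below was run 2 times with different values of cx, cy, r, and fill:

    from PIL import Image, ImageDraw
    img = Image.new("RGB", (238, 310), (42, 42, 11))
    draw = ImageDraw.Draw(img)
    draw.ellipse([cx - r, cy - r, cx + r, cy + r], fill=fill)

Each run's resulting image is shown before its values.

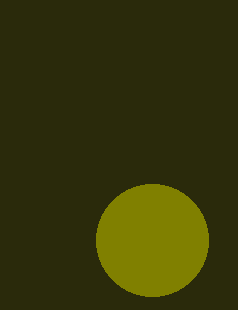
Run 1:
cx = 152
cy = 240
r = 56
fill = 'olive'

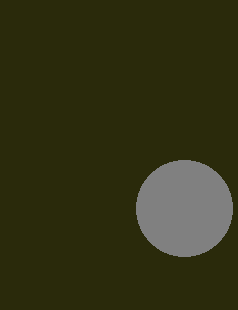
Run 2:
cx = 184, cy = 208, r = 48, fill = 'gray'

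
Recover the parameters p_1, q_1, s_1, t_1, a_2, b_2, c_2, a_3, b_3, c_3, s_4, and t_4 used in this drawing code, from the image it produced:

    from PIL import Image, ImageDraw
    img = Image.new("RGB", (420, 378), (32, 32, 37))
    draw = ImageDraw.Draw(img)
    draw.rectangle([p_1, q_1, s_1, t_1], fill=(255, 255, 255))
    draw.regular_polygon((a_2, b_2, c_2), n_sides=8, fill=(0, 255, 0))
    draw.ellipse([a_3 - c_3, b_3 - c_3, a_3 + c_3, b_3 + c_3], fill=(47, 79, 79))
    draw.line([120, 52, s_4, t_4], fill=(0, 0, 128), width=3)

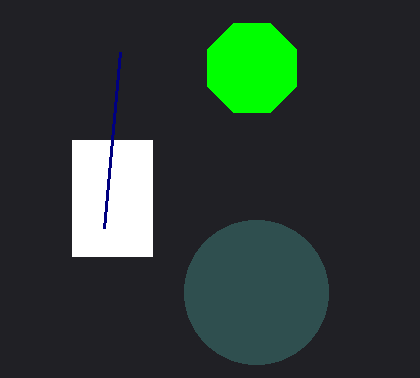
p_1 = 72
q_1 = 140
s_1 = 152
t_1 = 256
a_2 = 252
b_2 = 68
c_2 = 48
a_3 = 256
b_3 = 292
c_3 = 72
s_4 = 104
t_4 = 228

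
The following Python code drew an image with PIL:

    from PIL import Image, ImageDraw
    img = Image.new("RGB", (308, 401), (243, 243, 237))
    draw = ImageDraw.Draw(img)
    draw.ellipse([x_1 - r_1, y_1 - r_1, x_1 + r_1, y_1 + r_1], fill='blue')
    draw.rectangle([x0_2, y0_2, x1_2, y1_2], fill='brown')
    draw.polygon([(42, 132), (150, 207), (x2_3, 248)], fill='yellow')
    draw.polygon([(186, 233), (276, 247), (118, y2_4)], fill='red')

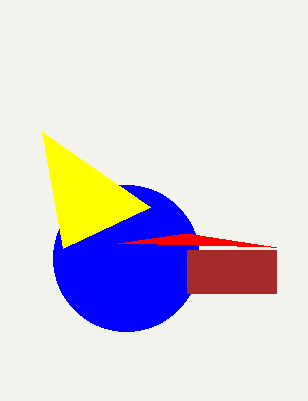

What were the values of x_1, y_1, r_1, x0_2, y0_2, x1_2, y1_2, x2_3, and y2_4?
x_1 = 126
y_1 = 258
r_1 = 73
x0_2 = 187
y0_2 = 250
x1_2 = 276
y1_2 = 293
x2_3 = 63
y2_4 = 243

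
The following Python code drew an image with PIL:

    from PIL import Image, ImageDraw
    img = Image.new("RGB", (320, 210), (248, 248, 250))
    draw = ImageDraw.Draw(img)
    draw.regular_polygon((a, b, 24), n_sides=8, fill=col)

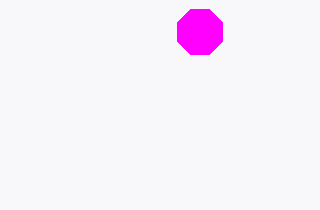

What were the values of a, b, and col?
a = 200; b = 32; col = 'magenta'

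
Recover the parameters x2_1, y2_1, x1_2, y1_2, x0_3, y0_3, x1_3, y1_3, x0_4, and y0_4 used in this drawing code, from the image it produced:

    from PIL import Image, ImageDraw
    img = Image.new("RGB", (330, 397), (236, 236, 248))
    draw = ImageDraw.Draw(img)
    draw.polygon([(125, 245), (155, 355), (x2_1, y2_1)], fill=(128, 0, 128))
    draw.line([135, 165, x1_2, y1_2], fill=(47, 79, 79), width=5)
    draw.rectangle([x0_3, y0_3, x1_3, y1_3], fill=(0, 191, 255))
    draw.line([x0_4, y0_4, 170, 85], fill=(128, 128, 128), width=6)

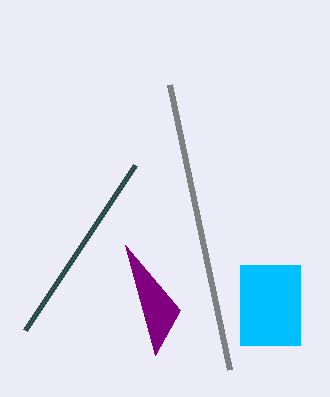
x2_1 = 180, y2_1 = 310, x1_2 = 25, y1_2 = 330, x0_3 = 240, y0_3 = 265, x1_3 = 300, y1_3 = 345, x0_4 = 230, y0_4 = 370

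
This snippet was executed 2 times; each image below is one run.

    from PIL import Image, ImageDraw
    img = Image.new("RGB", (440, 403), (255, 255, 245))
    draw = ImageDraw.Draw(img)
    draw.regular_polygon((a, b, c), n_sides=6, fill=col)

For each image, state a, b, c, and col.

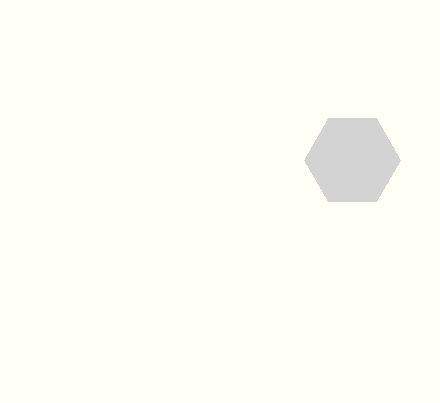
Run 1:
a = 352; b = 160; c = 48; col = 'lightgray'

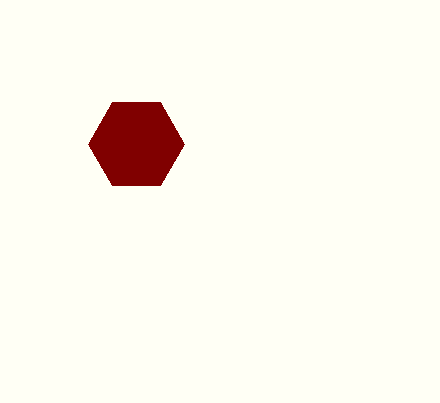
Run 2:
a = 136, b = 144, c = 48, col = 'maroon'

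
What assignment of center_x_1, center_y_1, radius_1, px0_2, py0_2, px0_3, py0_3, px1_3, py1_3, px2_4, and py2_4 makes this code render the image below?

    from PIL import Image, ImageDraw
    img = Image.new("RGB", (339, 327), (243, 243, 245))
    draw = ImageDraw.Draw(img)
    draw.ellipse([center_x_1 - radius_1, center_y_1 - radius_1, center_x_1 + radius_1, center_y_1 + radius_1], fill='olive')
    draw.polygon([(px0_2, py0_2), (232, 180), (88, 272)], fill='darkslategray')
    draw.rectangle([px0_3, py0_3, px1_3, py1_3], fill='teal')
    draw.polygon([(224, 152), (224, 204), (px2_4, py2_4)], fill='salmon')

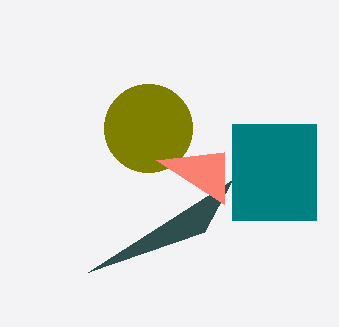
center_x_1 = 148; center_y_1 = 128; radius_1 = 44; px0_2 = 204; py0_2 = 232; px0_3 = 232; py0_3 = 124; px1_3 = 316; py1_3 = 220; px2_4 = 156; py2_4 = 160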